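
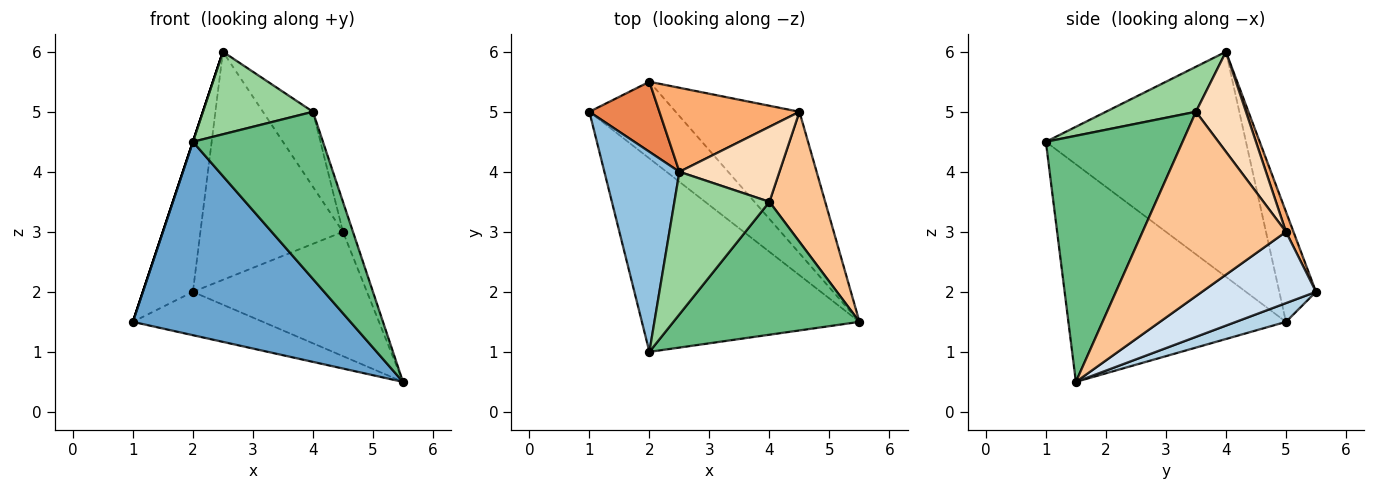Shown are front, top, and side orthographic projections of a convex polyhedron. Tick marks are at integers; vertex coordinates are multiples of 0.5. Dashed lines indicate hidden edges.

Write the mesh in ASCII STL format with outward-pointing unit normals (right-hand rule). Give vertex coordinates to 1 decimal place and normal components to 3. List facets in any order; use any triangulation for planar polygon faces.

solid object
 facet normal -0.577 -0.577 -0.577
  outer loop
   vertex 2.0 1.0 4.5
   vertex 1.0 5.0 1.5
   vertex 5.5 1.5 0.5
  endloop
 endfacet
 facet normal -0.949 0.000 0.316
  outer loop
   vertex 2.5 4.0 6.0
   vertex 1.0 5.0 1.5
   vertex 2.0 1.0 4.5
  endloop
 endfacet
 facet normal 0.186 0.483 -0.855
  outer loop
   vertex 2.0 5.5 2.0
   vertex 5.5 1.5 0.5
   vertex 1.0 5.0 1.5
  endloop
 endfacet
 facet normal 0.397 0.606 -0.689
  outer loop
   vertex 2.0 5.5 2.0
   vertex 4.5 5.0 3.0
   vertex 5.5 1.5 0.5
  endloop
 endfacet
 facet normal -0.553 0.755 0.352
  outer loop
   vertex 2.0 5.5 2.0
   vertex 1.0 5.0 1.5
   vertex 2.5 4.0 6.0
  endloop
 endfacet
 facet normal 0.049 0.937 0.345
  outer loop
   vertex 2.0 5.5 2.0
   vertex 2.5 4.0 6.0
   vertex 4.5 5.0 3.0
  endloop
 endfacet
 facet normal 0.955 0.067 0.289
  outer loop
   vertex 4.0 3.5 5.0
   vertex 5.5 1.5 0.5
   vertex 4.5 5.0 3.0
  endloop
 endfacet
 facet normal 0.577 0.577 0.577
  outer loop
   vertex 4.0 3.5 5.0
   vertex 4.5 5.0 3.0
   vertex 2.5 4.0 6.0
  endloop
 endfacet
 facet normal 0.635 -0.604 0.480
  outer loop
   vertex 4.0 3.5 5.0
   vertex 2.0 1.0 4.5
   vertex 5.5 1.5 0.5
  endloop
 endfacet
 facet normal 0.379 -0.464 0.801
  outer loop
   vertex 4.0 3.5 5.0
   vertex 2.5 4.0 6.0
   vertex 2.0 1.0 4.5
  endloop
 endfacet
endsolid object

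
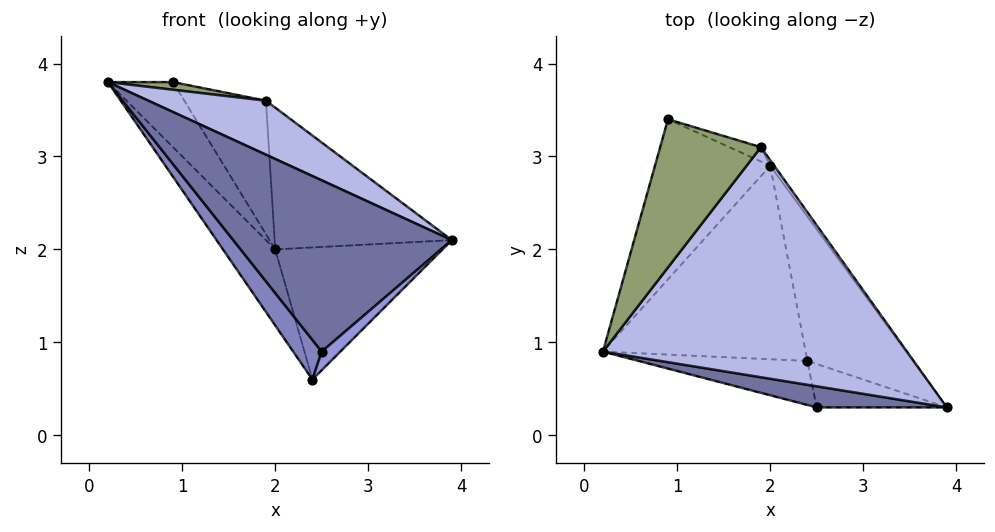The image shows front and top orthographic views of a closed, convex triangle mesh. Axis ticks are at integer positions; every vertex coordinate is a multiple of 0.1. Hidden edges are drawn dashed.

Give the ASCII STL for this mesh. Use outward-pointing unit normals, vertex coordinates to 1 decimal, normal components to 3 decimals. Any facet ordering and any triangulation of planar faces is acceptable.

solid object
 facet normal -0.104 -0.987 0.122
  outer loop
   vertex 2.5 0.3 0.9
   vertex 3.9 0.3 2.1
   vertex 0.2 0.9 3.8
  endloop
 endfacet
 facet normal -0.744 -0.447 -0.497
  outer loop
   vertex 2.5 0.3 0.9
   vertex 0.2 0.9 3.8
   vertex 2.4 0.8 0.6
  endloop
 endfacet
 facet normal 0.619 -0.309 -0.722
  outer loop
   vertex 2.5 0.3 0.9
   vertex 2.4 0.8 0.6
   vertex 3.9 0.3 2.1
  endloop
 endfacet
 facet normal 0.380 -0.211 0.901
  outer loop
   vertex 1.9 3.1 3.6
   vertex 0.2 0.9 3.8
   vertex 3.9 0.3 2.1
  endloop
 endfacet
 facet normal 0.181 -0.051 0.982
  outer loop
   vertex 1.9 3.1 3.6
   vertex 0.9 3.4 3.8
   vertex 0.2 0.9 3.8
  endloop
 endfacet
 facet normal -0.802 0.225 -0.553
  outer loop
   vertex 2.0 2.9 2.0
   vertex 0.2 0.9 3.8
   vertex 0.9 3.4 3.8
  endloop
 endfacet
 facet normal -0.801 0.219 -0.557
  outer loop
   vertex 2.0 2.9 2.0
   vertex 2.4 0.8 0.6
   vertex 0.2 0.9 3.8
  endloop
 endfacet
 facet normal 0.267 0.958 -0.103
  outer loop
   vertex 2.0 2.9 2.0
   vertex 0.9 3.4 3.8
   vertex 1.9 3.1 3.6
  endloop
 endfacet
 facet normal 0.694 0.486 -0.531
  outer loop
   vertex 2.0 2.9 2.0
   vertex 3.9 0.3 2.1
   vertex 2.4 0.8 0.6
  endloop
 endfacet
 facet normal 0.808 0.589 -0.023
  outer loop
   vertex 2.0 2.9 2.0
   vertex 1.9 3.1 3.6
   vertex 3.9 0.3 2.1
  endloop
 endfacet
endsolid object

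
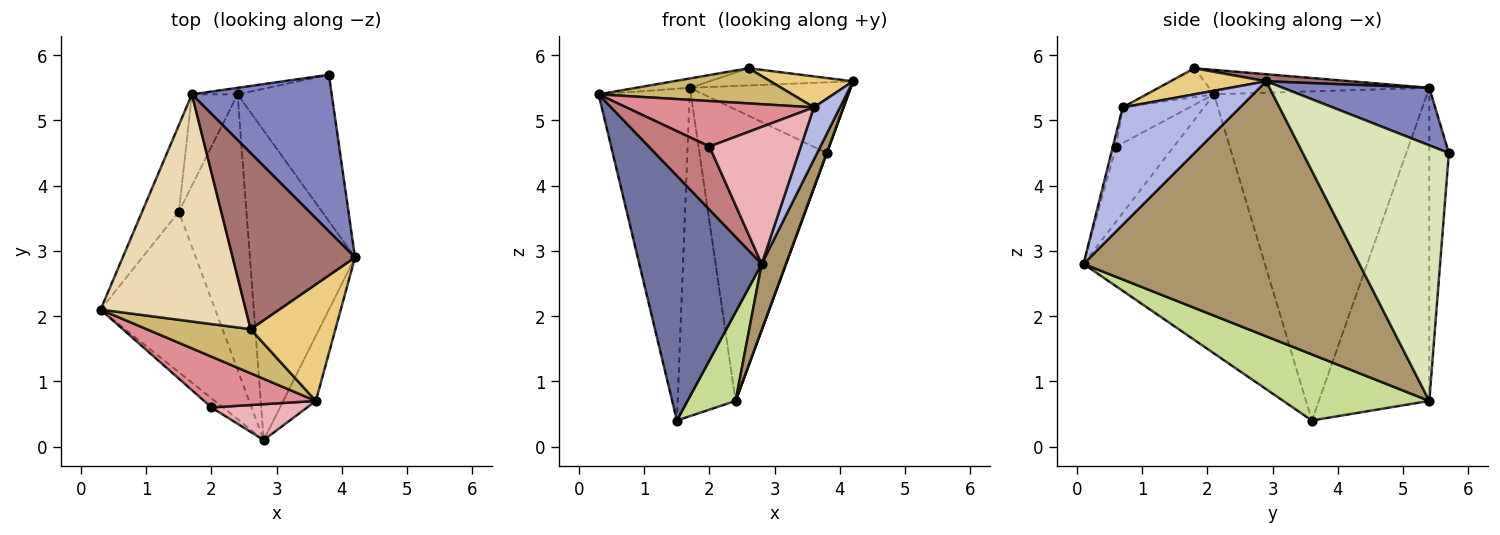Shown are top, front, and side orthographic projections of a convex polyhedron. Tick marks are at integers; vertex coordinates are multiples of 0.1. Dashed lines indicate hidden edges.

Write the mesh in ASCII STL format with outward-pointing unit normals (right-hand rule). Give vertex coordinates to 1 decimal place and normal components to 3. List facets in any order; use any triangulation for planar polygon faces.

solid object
 facet normal -0.778 -0.525 -0.344
  outer loop
   vertex 2.8 0.1 2.8
   vertex 0.3 2.1 5.4
   vertex 1.5 3.6 0.4
  endloop
 endfacet
 facet normal 0.351 0.385 0.853
  outer loop
   vertex 1.7 5.4 5.5
   vertex 4.2 2.9 5.6
   vertex 3.8 5.7 4.5
  endloop
 endfacet
 facet normal -0.915 0.391 -0.102
  outer loop
   vertex 1.7 5.4 5.5
   vertex 1.5 3.6 0.4
   vertex 0.3 2.1 5.4
  endloop
 endfacet
 facet normal 0.942 -0.209 -0.262
  outer loop
   vertex 3.6 0.7 5.2
   vertex 2.8 0.1 2.8
   vertex 4.2 2.9 5.6
  endloop
 endfacet
 facet normal -0.152 0.988 -0.022
  outer loop
   vertex 2.4 5.4 0.7
   vertex 1.7 5.4 5.5
   vertex 3.8 5.7 4.5
  endloop
 endfacet
 facet normal -0.878 0.461 -0.128
  outer loop
   vertex 2.4 5.4 0.7
   vertex 1.5 3.6 0.4
   vertex 1.7 5.4 5.5
  endloop
 endfacet
 facet normal 0.681 -0.225 -0.697
  outer loop
   vertex 2.4 5.4 0.7
   vertex 2.8 0.1 2.8
   vertex 1.5 3.6 0.4
  endloop
 endfacet
 facet normal 0.938 -0.002 -0.346
  outer loop
   vertex 2.4 5.4 0.7
   vertex 3.8 5.7 4.5
   vertex 4.2 2.9 5.6
  endloop
 endfacet
 facet normal 0.922 -0.081 -0.380
  outer loop
   vertex 2.4 5.4 0.7
   vertex 4.2 2.9 5.6
   vertex 2.8 0.1 2.8
  endloop
 endfacet
 facet normal -0.212 -0.610 0.764
  outer loop
   vertex 2.6 1.8 5.8
   vertex 0.3 2.1 5.4
   vertex 3.6 0.7 5.2
  endloop
 endfacet
 facet normal 0.285 -0.246 0.926
  outer loop
   vertex 2.6 1.8 5.8
   vertex 3.6 0.7 5.2
   vertex 4.2 2.9 5.6
  endloop
 endfacet
 facet normal -0.166 0.041 0.985
  outer loop
   vertex 2.6 1.8 5.8
   vertex 1.7 5.4 5.5
   vertex 0.3 2.1 5.4
  endloop
 endfacet
 facet normal 0.057 0.097 0.994
  outer loop
   vertex 2.6 1.8 5.8
   vertex 4.2 2.9 5.6
   vertex 1.7 5.4 5.5
  endloop
 endfacet
 facet normal -0.685 -0.721 -0.104
  outer loop
   vertex 2.0 0.6 4.6
   vertex 0.3 2.1 5.4
   vertex 2.8 0.1 2.8
  endloop
 endfacet
 facet normal -0.231 -0.649 0.725
  outer loop
   vertex 2.0 0.6 4.6
   vertex 3.6 0.7 5.2
   vertex 0.3 2.1 5.4
  endloop
 endfacet
 facet normal -0.035 -0.967 0.253
  outer loop
   vertex 2.0 0.6 4.6
   vertex 2.8 0.1 2.8
   vertex 3.6 0.7 5.2
  endloop
 endfacet
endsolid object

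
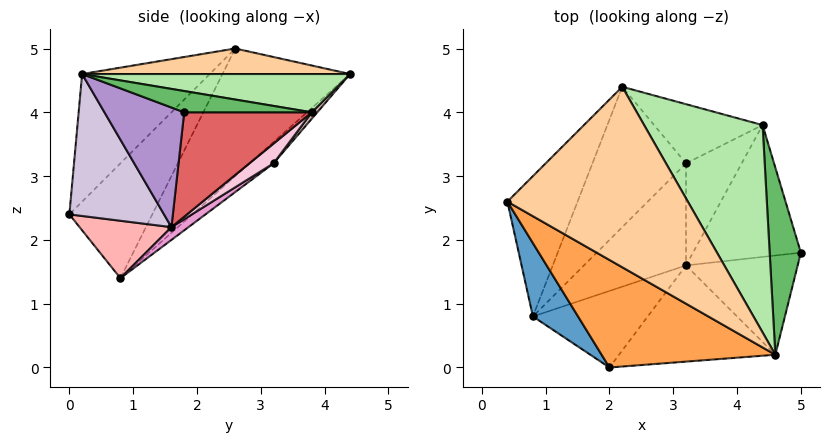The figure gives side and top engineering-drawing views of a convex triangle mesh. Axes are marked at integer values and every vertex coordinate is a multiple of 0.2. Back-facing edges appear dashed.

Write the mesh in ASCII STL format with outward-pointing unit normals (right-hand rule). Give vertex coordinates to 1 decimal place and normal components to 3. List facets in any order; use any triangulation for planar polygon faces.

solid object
 facet normal -0.679 -0.684 0.267
  outer loop
   vertex 0.8 0.8 1.4
   vertex 2.0 0.0 2.4
   vertex 0.4 2.6 5.0
  endloop
 endfacet
 facet normal -0.695 0.610 -0.382
  outer loop
   vertex 0.8 0.8 1.4
   vertex 0.4 2.6 5.0
   vertex 2.2 4.4 4.6
  endloop
 endfacet
 facet normal -0.385 -0.760 0.524
  outer loop
   vertex 4.6 0.2 4.6
   vertex 0.4 2.6 5.0
   vertex 2.0 0.0 2.4
  endloop
 endfacet
 facet normal 0.140 0.080 0.987
  outer loop
   vertex 4.6 0.2 4.6
   vertex 2.2 4.4 4.6
   vertex 0.4 2.6 5.0
  endloop
 endfacet
 facet normal 0.555 0.167 0.815
  outer loop
   vertex 4.4 3.8 4.0
   vertex 4.6 0.2 4.6
   vertex 5.0 1.8 4.0
  endloop
 endfacet
 facet normal 0.303 0.173 0.937
  outer loop
   vertex 4.4 3.8 4.0
   vertex 2.2 4.4 4.6
   vertex 4.6 0.2 4.6
  endloop
 endfacet
 facet normal 0.681 0.204 -0.703
  outer loop
   vertex 3.2 1.6 2.2
   vertex 4.4 3.8 4.0
   vertex 5.0 1.8 4.0
  endloop
 endfacet
 facet normal 0.408 -0.408 -0.816
  outer loop
   vertex 3.2 1.6 2.2
   vertex 2.0 0.0 2.4
   vertex 0.8 0.8 1.4
  endloop
 endfacet
 facet normal 0.669 -0.402 -0.625
  outer loop
   vertex 3.2 1.6 2.2
   vertex 5.0 1.8 4.0
   vertex 4.6 0.2 4.6
  endloop
 endfacet
 facet normal 0.577 -0.512 -0.636
  outer loop
   vertex 3.2 1.6 2.2
   vertex 4.6 0.2 4.6
   vertex 2.0 0.0 2.4
  endloop
 endfacet
 facet normal -0.160 0.690 -0.706
  outer loop
   vertex 3.2 3.2 3.2
   vertex 0.8 0.8 1.4
   vertex 2.2 4.4 4.6
  endloop
 endfacet
 facet normal 0.037 0.772 -0.635
  outer loop
   vertex 3.2 3.2 3.2
   vertex 2.2 4.4 4.6
   vertex 4.4 3.8 4.0
  endloop
 endfacet
 facet normal 0.105 0.527 -0.843
  outer loop
   vertex 3.2 3.2 3.2
   vertex 3.2 1.6 2.2
   vertex 0.8 0.8 1.4
  endloop
 endfacet
 facet normal 0.288 0.508 -0.812
  outer loop
   vertex 3.2 3.2 3.2
   vertex 4.4 3.8 4.0
   vertex 3.2 1.6 2.2
  endloop
 endfacet
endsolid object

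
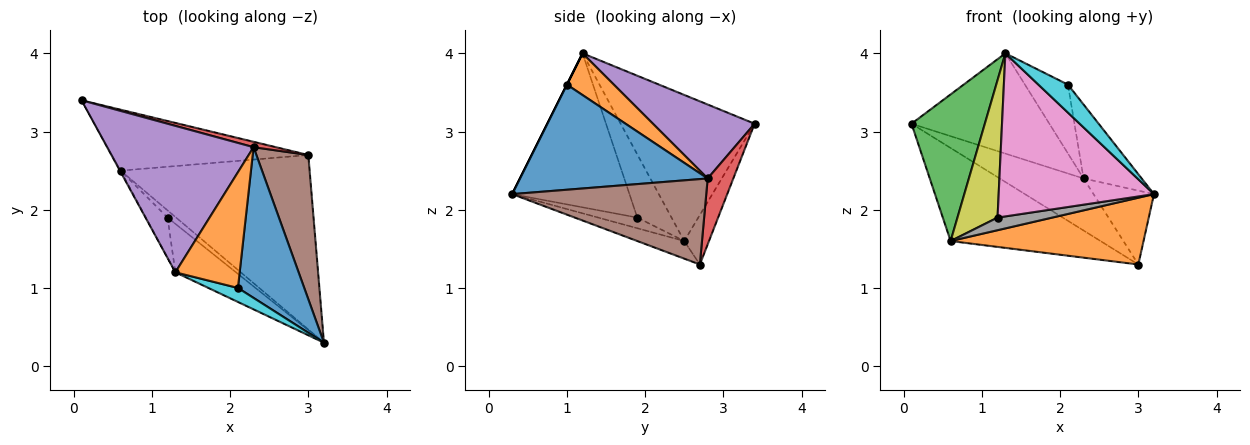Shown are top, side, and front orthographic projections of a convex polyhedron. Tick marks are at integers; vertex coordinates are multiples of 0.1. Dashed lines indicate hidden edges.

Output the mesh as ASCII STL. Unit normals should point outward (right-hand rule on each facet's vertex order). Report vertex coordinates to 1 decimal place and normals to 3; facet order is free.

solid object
 facet normal -0.137 0.829 -0.543
  outer loop
   vertex 0.6 2.5 1.6
   vertex 0.1 3.4 3.1
   vertex 3.0 2.7 1.3
  endloop
 endfacet
 facet normal -0.087 -0.356 -0.930
  outer loop
   vertex 0.6 2.5 1.6
   vertex 3.0 2.7 1.3
   vertex 3.2 0.3 2.2
  endloop
 endfacet
 facet normal -0.877 -0.480 -0.004
  outer loop
   vertex 0.6 2.5 1.6
   vertex 1.3 1.2 4.0
   vertex 0.1 3.4 3.1
  endloop
 endfacet
 facet normal 0.291 0.952 0.099
  outer loop
   vertex 2.3 2.8 2.4
   vertex 3.0 2.7 1.3
   vertex 0.1 3.4 3.1
  endloop
 endfacet
 facet normal 0.385 0.521 0.762
  outer loop
   vertex 2.3 2.8 2.4
   vertex 0.1 3.4 3.1
   vertex 1.3 1.2 4.0
  endloop
 endfacet
 facet normal 0.826 0.257 0.502
  outer loop
   vertex 2.3 2.8 2.4
   vertex 3.2 0.3 2.2
   vertex 3.0 2.7 1.3
  endloop
 endfacet
 facet normal -0.586 -0.776 -0.231
  outer loop
   vertex 1.2 1.9 1.9
   vertex 3.2 0.3 2.2
   vertex 1.3 1.2 4.0
  endloop
 endfacet
 facet normal -0.527 -0.738 -0.422
  outer loop
   vertex 1.2 1.9 1.9
   vertex 0.6 2.5 1.6
   vertex 3.2 0.3 2.2
  endloop
 endfacet
 facet normal -0.634 -0.742 -0.217
  outer loop
   vertex 1.2 1.9 1.9
   vertex 1.3 1.2 4.0
   vertex 0.6 2.5 1.6
  endloop
 endfacet
 facet normal 0.000 -0.894 0.447
  outer loop
   vertex 2.1 1.0 3.6
   vertex 1.3 1.2 4.0
   vertex 3.2 0.3 2.2
  endloop
 endfacet
 facet normal 0.818 0.253 0.516
  outer loop
   vertex 2.1 1.0 3.6
   vertex 3.2 0.3 2.2
   vertex 2.3 2.8 2.4
  endloop
 endfacet
 facet normal 0.487 0.446 0.751
  outer loop
   vertex 2.1 1.0 3.6
   vertex 2.3 2.8 2.4
   vertex 1.3 1.2 4.0
  endloop
 endfacet
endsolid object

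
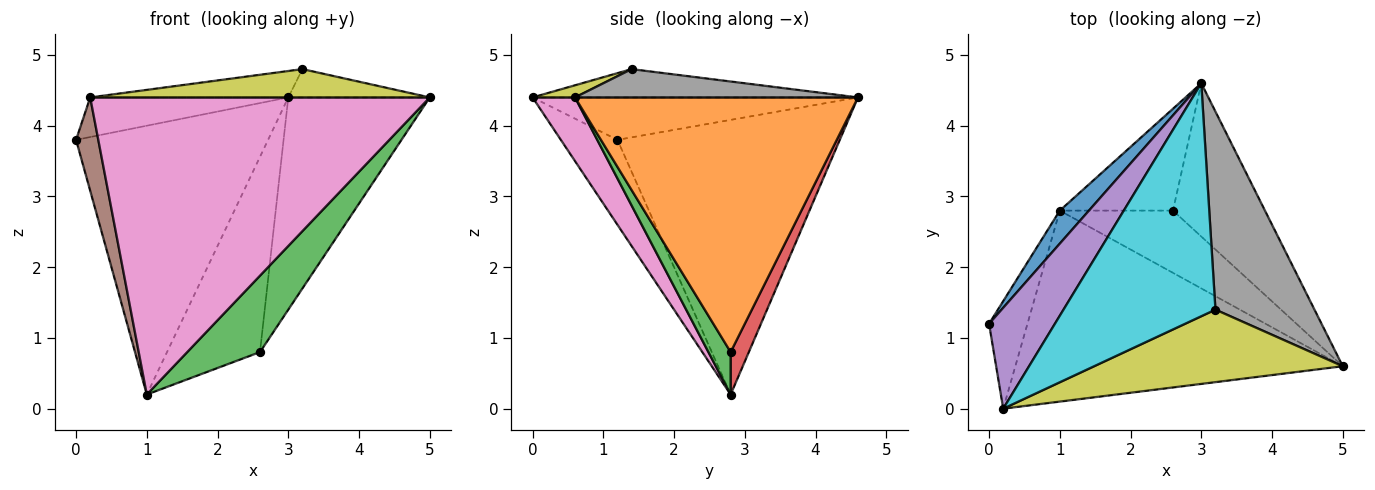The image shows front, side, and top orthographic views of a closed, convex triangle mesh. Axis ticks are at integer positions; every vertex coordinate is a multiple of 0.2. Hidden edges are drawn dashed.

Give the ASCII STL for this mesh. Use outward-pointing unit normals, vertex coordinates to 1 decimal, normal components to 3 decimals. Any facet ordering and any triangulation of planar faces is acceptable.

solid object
 facet normal -0.754 0.652 0.080
  outer loop
   vertex 1.0 2.8 0.2
   vertex 0.0 1.2 3.8
   vertex 3.0 4.6 4.4
  endloop
 endfacet
 facet normal 0.851 0.426 -0.307
  outer loop
   vertex 2.6 2.8 0.8
   vertex 3.0 4.6 4.4
   vertex 5.0 0.6 4.4
  endloop
 endfacet
 facet normal 0.230 -0.754 -0.615
  outer loop
   vertex 2.6 2.8 0.8
   vertex 5.0 0.6 4.4
   vertex 1.0 2.8 0.2
  endloop
 endfacet
 facet normal 0.171 0.874 -0.456
  outer loop
   vertex 2.6 2.8 0.8
   vertex 1.0 2.8 0.2
   vertex 3.0 4.6 4.4
  endloop
 endfacet
 facet normal -0.515 0.313 0.798
  outer loop
   vertex 0.2 0.0 4.4
   vertex 3.0 4.6 4.4
   vertex 0.0 1.2 3.8
  endloop
 endfacet
 facet normal -0.858 -0.337 -0.388
  outer loop
   vertex 0.2 0.0 4.4
   vertex 0.0 1.2 3.8
   vertex 1.0 2.8 0.2
  endloop
 endfacet
 facet normal 0.105 -0.837 -0.538
  outer loop
   vertex 0.2 0.0 4.4
   vertex 1.0 2.8 0.2
   vertex 5.0 0.6 4.4
  endloop
 endfacet
 facet normal 0.272 0.136 0.953
  outer loop
   vertex 3.2 1.4 4.8
   vertex 5.0 0.6 4.4
   vertex 3.0 4.6 4.4
  endloop
 endfacet
 facet normal 0.045 -0.363 0.931
  outer loop
   vertex 3.2 1.4 4.8
   vertex 0.2 0.0 4.4
   vertex 5.0 0.6 4.4
  endloop
 endfacet
 facet normal -0.182 0.111 0.977
  outer loop
   vertex 3.2 1.4 4.8
   vertex 3.0 4.6 4.4
   vertex 0.2 0.0 4.4
  endloop
 endfacet
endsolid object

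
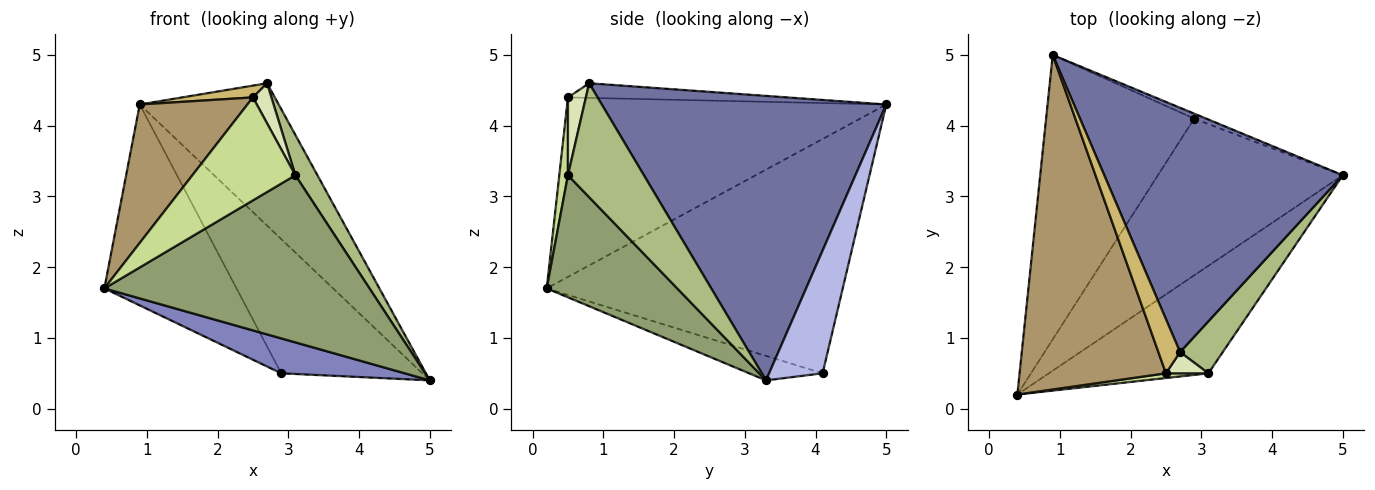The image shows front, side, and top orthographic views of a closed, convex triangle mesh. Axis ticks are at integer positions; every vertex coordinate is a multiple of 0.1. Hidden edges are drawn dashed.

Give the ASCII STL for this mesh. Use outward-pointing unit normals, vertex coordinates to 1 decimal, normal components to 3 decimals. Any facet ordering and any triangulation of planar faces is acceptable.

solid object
 facet normal 0.718 0.351 0.602
  outer loop
   vertex 2.7 0.8 4.6
   vertex 5.0 3.3 0.4
   vertex 0.9 5.0 4.3
  endloop
 endfacet
 facet normal -0.128 -0.216 -0.968
  outer loop
   vertex 2.9 4.1 0.5
   vertex 5.0 3.3 0.4
   vertex 0.4 0.2 1.7
  endloop
 endfacet
 facet normal -0.791 0.353 -0.500
  outer loop
   vertex 2.9 4.1 0.5
   vertex 0.4 0.2 1.7
   vertex 0.9 5.0 4.3
  endloop
 endfacet
 facet normal 0.354 0.934 -0.035
  outer loop
   vertex 2.9 4.1 0.5
   vertex 0.9 5.0 4.3
   vertex 5.0 3.3 0.4
  endloop
 endfacet
 facet normal 0.382 -0.777 -0.500
  outer loop
   vertex 3.1 0.5 3.3
   vertex 0.4 0.2 1.7
   vertex 5.0 3.3 0.4
  endloop
 endfacet
 facet normal 0.904 -0.262 0.339
  outer loop
   vertex 3.1 0.5 3.3
   vertex 5.0 3.3 0.4
   vertex 2.7 0.8 4.6
  endloop
 endfacet
 facet normal 0.084 -0.995 0.046
  outer loop
   vertex 2.5 0.5 4.4
   vertex 0.4 0.2 1.7
   vertex 3.1 0.5 3.3
  endloop
 endfacet
 facet normal 0.651 -0.671 0.355
  outer loop
   vertex 2.5 0.5 4.4
   vertex 3.1 0.5 3.3
   vertex 2.7 0.8 4.6
  endloop
 endfacet
 facet normal -0.750 -0.253 0.611
  outer loop
   vertex 2.5 0.5 4.4
   vertex 0.9 5.0 4.3
   vertex 0.4 0.2 1.7
  endloop
 endfacet
 facet normal -0.550 -0.177 0.816
  outer loop
   vertex 2.5 0.5 4.4
   vertex 2.7 0.8 4.6
   vertex 0.9 5.0 4.3
  endloop
 endfacet
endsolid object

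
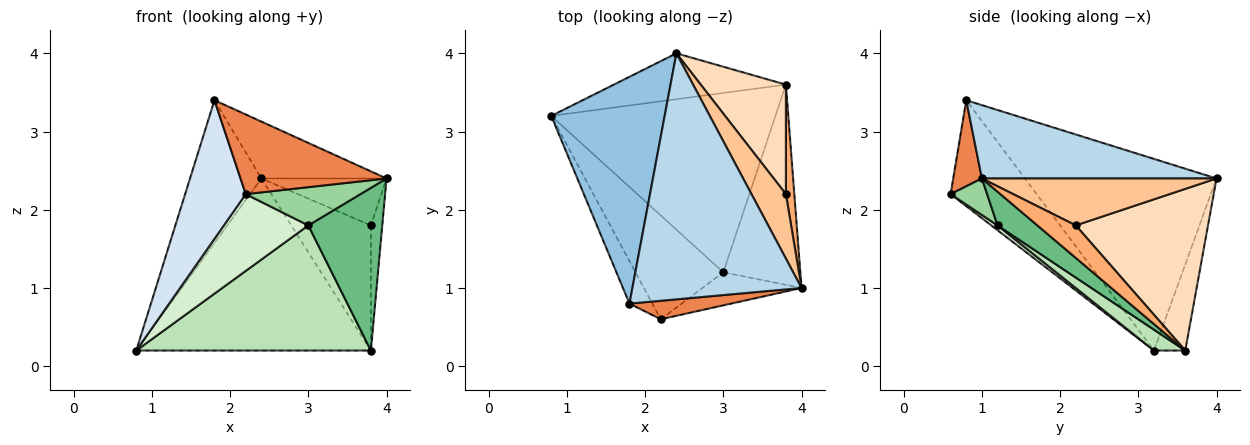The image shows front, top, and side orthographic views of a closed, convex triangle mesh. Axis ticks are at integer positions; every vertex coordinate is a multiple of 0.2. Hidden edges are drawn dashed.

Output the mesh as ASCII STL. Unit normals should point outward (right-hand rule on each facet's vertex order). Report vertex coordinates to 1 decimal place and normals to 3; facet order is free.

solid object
 facet normal -0.128 0.958 -0.256
  outer loop
   vertex 2.4 4.0 2.4
   vertex 3.8 3.6 0.2
   vertex 0.8 3.2 0.2
  endloop
 endfacet
 facet normal -0.820 0.305 0.485
  outer loop
   vertex 1.8 0.8 3.4
   vertex 2.4 4.0 2.4
   vertex 0.8 3.2 0.2
  endloop
 endfacet
 facet normal 0.389 0.208 0.898
  outer loop
   vertex 1.8 0.8 3.4
   vertex 4.0 1.0 2.4
   vertex 2.4 4.0 2.4
  endloop
 endfacet
 facet normal -0.805 -0.567 -0.174
  outer loop
   vertex 2.2 0.6 2.2
   vertex 1.8 0.8 3.4
   vertex 0.8 3.2 0.2
  endloop
 endfacet
 facet normal 0.188 -0.957 0.222
  outer loop
   vertex 2.2 0.6 2.2
   vertex 4.0 1.0 2.4
   vertex 1.8 0.8 3.4
  endloop
 endfacet
 facet normal 0.930 0.276 0.241
  outer loop
   vertex 3.8 2.2 1.8
   vertex 4.0 1.0 2.4
   vertex 3.8 3.6 0.2
  endloop
 endfacet
 facet normal 0.741 0.395 0.543
  outer loop
   vertex 3.8 2.2 1.8
   vertex 2.4 4.0 2.4
   vertex 4.0 1.0 2.4
  endloop
 endfacet
 facet normal 0.781 0.470 0.411
  outer loop
   vertex 3.8 2.2 1.8
   vertex 3.8 3.6 0.2
   vertex 2.4 4.0 2.4
  endloop
 endfacet
 facet normal 0.322 -0.597 -0.735
  outer loop
   vertex 3.0 1.2 1.8
   vertex 3.8 3.6 0.2
   vertex 4.0 1.0 2.4
  endloop
 endfacet
 facet normal 0.234 -0.736 -0.635
  outer loop
   vertex 3.0 1.2 1.8
   vertex 4.0 1.0 2.4
   vertex 2.2 0.6 2.2
  endloop
 endfacet
 facet normal 0.076 -0.571 -0.818
  outer loop
   vertex 3.0 1.2 1.8
   vertex 0.8 3.2 0.2
   vertex 3.8 3.6 0.2
  endloop
 endfacet
 facet normal 0.044 -0.594 -0.803
  outer loop
   vertex 3.0 1.2 1.8
   vertex 2.2 0.6 2.2
   vertex 0.8 3.2 0.2
  endloop
 endfacet
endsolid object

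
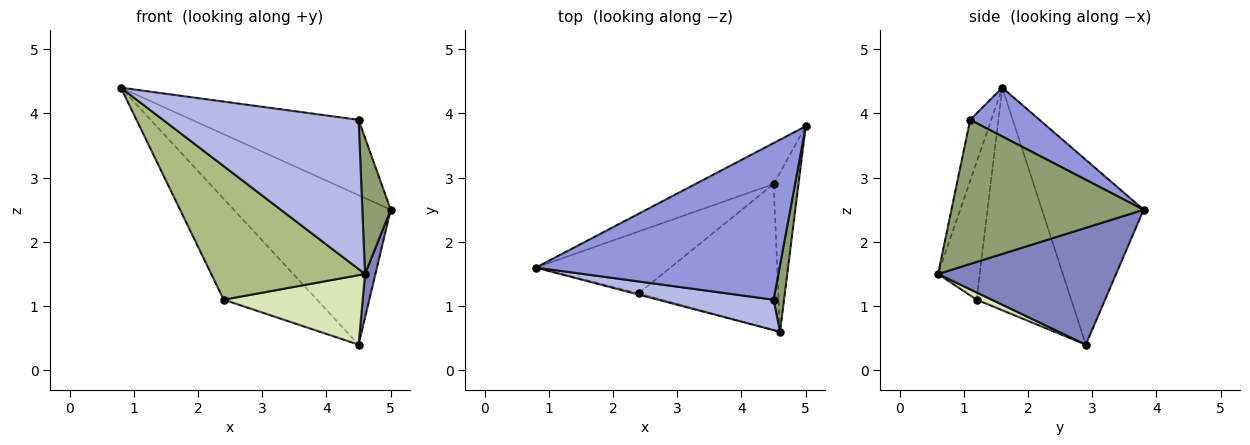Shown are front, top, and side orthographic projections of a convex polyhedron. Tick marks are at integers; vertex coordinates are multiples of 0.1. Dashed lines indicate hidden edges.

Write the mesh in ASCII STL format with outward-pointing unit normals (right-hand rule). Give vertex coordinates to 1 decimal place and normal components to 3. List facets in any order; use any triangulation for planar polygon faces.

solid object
 facet normal -0.530 0.818 -0.224
  outer loop
   vertex 4.5 2.9 0.4
   vertex 0.8 1.6 4.4
   vertex 5.0 3.8 2.5
  endloop
 endfacet
 facet normal 0.976 -0.057 -0.208
  outer loop
   vertex 4.5 2.9 0.4
   vertex 5.0 3.8 2.5
   vertex 4.6 0.6 1.5
  endloop
 endfacet
 facet normal 0.178 0.427 0.887
  outer loop
   vertex 4.5 1.1 3.9
   vertex 5.0 3.8 2.5
   vertex 0.8 1.6 4.4
  endloop
 endfacet
 facet normal -0.105 -0.974 0.199
  outer loop
   vertex 4.5 1.1 3.9
   vertex 0.8 1.6 4.4
   vertex 4.6 0.6 1.5
  endloop
 endfacet
 facet normal 0.987 -0.146 0.071
  outer loop
   vertex 4.5 1.1 3.9
   vertex 4.6 0.6 1.5
   vertex 5.0 3.8 2.5
  endloop
 endfacet
 facet normal -0.261 -0.965 -0.010
  outer loop
   vertex 2.4 1.2 1.1
   vertex 4.6 0.6 1.5
   vertex 0.8 1.6 4.4
  endloop
 endfacet
 facet normal -0.654 0.645 -0.395
  outer loop
   vertex 2.4 1.2 1.1
   vertex 0.8 1.6 4.4
   vertex 4.5 2.9 0.4
  endloop
 endfacet
 facet normal 0.047 -0.429 -0.902
  outer loop
   vertex 2.4 1.2 1.1
   vertex 4.5 2.9 0.4
   vertex 4.6 0.6 1.5
  endloop
 endfacet
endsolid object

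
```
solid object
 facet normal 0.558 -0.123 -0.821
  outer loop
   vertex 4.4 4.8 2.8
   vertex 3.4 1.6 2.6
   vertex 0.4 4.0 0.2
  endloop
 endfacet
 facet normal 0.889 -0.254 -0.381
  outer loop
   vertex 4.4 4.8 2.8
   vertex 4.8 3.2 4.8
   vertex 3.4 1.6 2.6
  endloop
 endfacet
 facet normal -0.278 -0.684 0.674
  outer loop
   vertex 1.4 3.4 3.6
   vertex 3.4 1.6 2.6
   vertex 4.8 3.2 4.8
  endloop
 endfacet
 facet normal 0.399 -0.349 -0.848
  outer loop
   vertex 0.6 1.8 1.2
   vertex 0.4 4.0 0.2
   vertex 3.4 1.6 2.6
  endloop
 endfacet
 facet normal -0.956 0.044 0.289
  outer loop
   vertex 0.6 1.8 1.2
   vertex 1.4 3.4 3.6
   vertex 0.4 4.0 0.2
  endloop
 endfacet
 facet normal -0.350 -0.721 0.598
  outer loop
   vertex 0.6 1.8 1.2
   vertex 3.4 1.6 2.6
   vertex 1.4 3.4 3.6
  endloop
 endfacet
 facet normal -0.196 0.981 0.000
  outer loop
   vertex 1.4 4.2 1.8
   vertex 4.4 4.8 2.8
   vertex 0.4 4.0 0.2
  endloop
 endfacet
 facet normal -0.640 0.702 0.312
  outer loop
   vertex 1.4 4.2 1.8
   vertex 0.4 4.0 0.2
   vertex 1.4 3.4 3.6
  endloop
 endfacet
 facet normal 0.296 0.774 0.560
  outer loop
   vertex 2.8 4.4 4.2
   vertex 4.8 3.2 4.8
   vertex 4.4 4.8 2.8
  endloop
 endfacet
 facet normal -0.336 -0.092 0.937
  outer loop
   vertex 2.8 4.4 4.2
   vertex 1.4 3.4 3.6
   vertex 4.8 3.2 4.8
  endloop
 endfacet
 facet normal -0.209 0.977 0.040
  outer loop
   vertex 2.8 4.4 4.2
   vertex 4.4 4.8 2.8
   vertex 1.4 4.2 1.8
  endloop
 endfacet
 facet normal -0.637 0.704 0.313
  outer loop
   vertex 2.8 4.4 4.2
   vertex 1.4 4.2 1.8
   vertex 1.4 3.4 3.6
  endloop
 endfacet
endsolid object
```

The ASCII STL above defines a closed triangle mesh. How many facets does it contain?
12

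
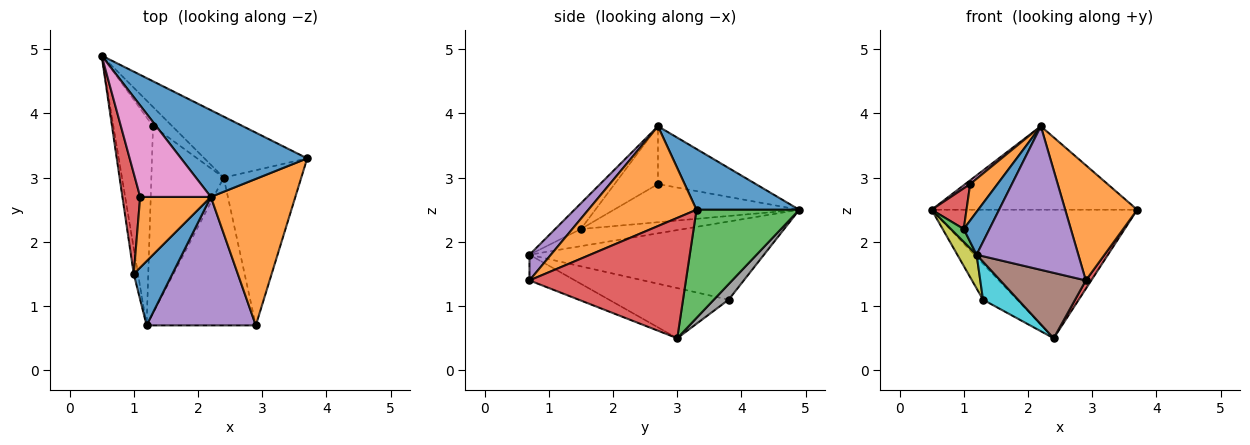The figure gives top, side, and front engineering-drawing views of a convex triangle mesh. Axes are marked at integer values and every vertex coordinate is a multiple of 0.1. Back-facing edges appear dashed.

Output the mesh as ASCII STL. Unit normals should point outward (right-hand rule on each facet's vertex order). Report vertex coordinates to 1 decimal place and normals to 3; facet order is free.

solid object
 facet normal 0.328 0.655 0.681
  outer loop
   vertex 2.2 2.7 3.8
   vertex 3.7 3.3 2.5
   vertex 0.5 4.9 2.5
  endloop
 endfacet
 facet normal 0.680 -0.453 0.576
  outer loop
   vertex 2.2 2.7 3.8
   vertex 2.9 0.7 1.4
   vertex 3.7 3.3 2.5
  endloop
 endfacet
 facet normal 0.412 0.823 -0.391
  outer loop
   vertex 2.4 3.0 0.5
   vertex 0.5 4.9 2.5
   vertex 3.7 3.3 2.5
  endloop
 endfacet
 facet normal 0.840 -0.029 -0.542
  outer loop
   vertex 2.4 3.0 0.5
   vertex 3.7 3.3 2.5
   vertex 2.9 0.7 1.4
  endloop
 endfacet
 facet normal 0.155 -0.736 0.659
  outer loop
   vertex 1.2 0.7 1.8
   vertex 2.9 0.7 1.4
   vertex 2.2 2.7 3.8
  endloop
 endfacet
 facet normal -0.210 -0.396 -0.894
  outer loop
   vertex 1.2 0.7 1.8
   vertex 2.4 3.0 0.5
   vertex 2.9 0.7 1.4
  endloop
 endfacet
 facet normal -0.633 -0.032 0.774
  outer loop
   vertex 1.1 2.7 2.9
   vertex 2.2 2.7 3.8
   vertex 0.5 4.9 2.5
  endloop
 endfacet
 facet normal 0.357 0.823 -0.442
  outer loop
   vertex 1.3 3.8 1.1
   vertex 0.5 4.9 2.5
   vertex 2.4 3.0 0.5
  endloop
 endfacet
 facet normal -0.890 -0.073 -0.451
  outer loop
   vertex 1.3 3.8 1.1
   vertex 1.2 0.7 1.8
   vertex 0.5 4.9 2.5
  endloop
 endfacet
 facet normal -0.562 -0.165 -0.811
  outer loop
   vertex 1.3 3.8 1.1
   vertex 2.4 3.0 0.5
   vertex 1.2 0.7 1.8
  endloop
 endfacet
 facet normal -0.485 -0.485 0.728
  outer loop
   vertex 1.0 1.5 2.2
   vertex 1.2 0.7 1.8
   vertex 2.2 2.7 3.8
  endloop
 endfacet
 facet normal -0.588 -0.370 0.719
  outer loop
   vertex 1.0 1.5 2.2
   vertex 2.2 2.7 3.8
   vertex 1.1 2.7 2.9
  endloop
 endfacet
 facet normal -0.963 -0.120 -0.241
  outer loop
   vertex 1.0 1.5 2.2
   vertex 0.5 4.9 2.5
   vertex 1.2 0.7 1.8
  endloop
 endfacet
 facet normal -0.894 -0.168 0.416
  outer loop
   vertex 1.0 1.5 2.2
   vertex 1.1 2.7 2.9
   vertex 0.5 4.9 2.5
  endloop
 endfacet
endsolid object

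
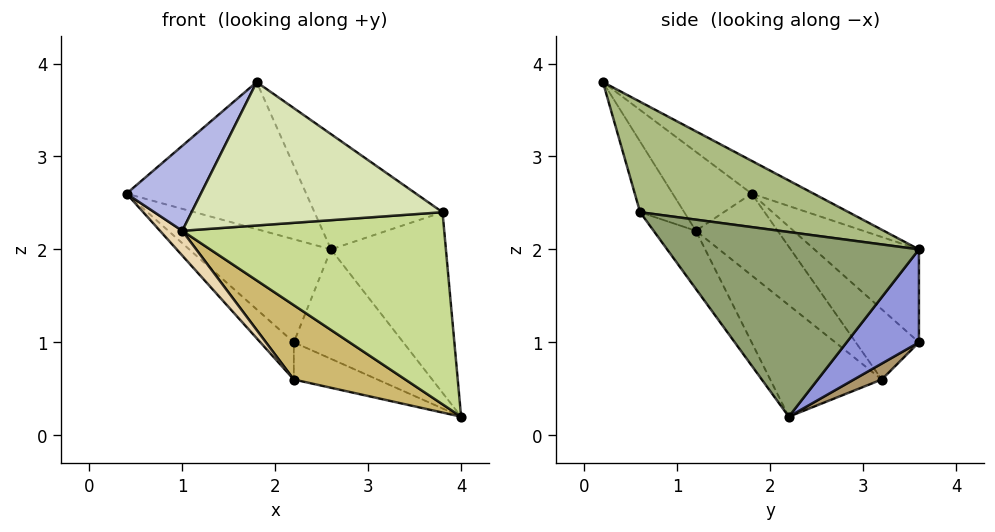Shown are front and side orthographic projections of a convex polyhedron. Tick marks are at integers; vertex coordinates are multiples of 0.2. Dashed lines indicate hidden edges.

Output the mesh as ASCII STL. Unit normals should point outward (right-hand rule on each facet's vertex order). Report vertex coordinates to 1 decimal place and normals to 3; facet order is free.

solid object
 facet normal -0.170 0.492 0.854
  outer loop
   vertex 2.6 3.6 2.0
   vertex 0.4 1.8 2.6
   vertex 1.8 0.2 3.8
  endloop
 endfacet
 facet normal -0.578 0.783 0.231
  outer loop
   vertex 2.6 3.6 2.0
   vertex 2.2 3.6 1.0
   vertex 0.4 1.8 2.6
  endloop
 endfacet
 facet normal 0.538 0.815 -0.215
  outer loop
   vertex 2.6 3.6 2.0
   vertex 4.0 2.2 0.2
   vertex 2.2 3.6 1.0
  endloop
 endfacet
 facet normal -0.727 -0.684 -0.064
  outer loop
   vertex 1.0 1.2 2.2
   vertex 1.8 0.2 3.8
   vertex 0.4 1.8 2.6
  endloop
 endfacet
 facet normal 0.849 0.388 0.359
  outer loop
   vertex 3.8 0.6 2.4
   vertex 4.0 2.2 0.2
   vertex 2.6 3.6 2.0
  endloop
 endfacet
 facet normal 0.503 0.309 0.807
  outer loop
   vertex 3.8 0.6 2.4
   vertex 2.6 3.6 2.0
   vertex 1.8 0.2 3.8
  endloop
 endfacet
 facet normal -0.128 -0.796 -0.591
  outer loop
   vertex 3.8 0.6 2.4
   vertex 1.0 1.2 2.2
   vertex 4.0 2.2 0.2
  endloop
 endfacet
 facet normal -0.153 -0.871 -0.468
  outer loop
   vertex 3.8 0.6 2.4
   vertex 1.8 0.2 3.8
   vertex 1.0 1.2 2.2
  endloop
 endfacet
 facet normal 0.229 0.688 -0.688
  outer loop
   vertex 2.2 3.2 0.6
   vertex 2.2 3.6 1.0
   vertex 4.0 2.2 0.2
  endloop
 endfacet
 facet normal -0.408 -0.408 -0.816
  outer loop
   vertex 2.2 3.2 0.6
   vertex 4.0 2.2 0.2
   vertex 1.0 1.2 2.2
  endloop
 endfacet
 facet normal -0.800 0.424 -0.424
  outer loop
   vertex 2.2 3.2 0.6
   vertex 0.4 1.8 2.6
   vertex 2.2 3.6 1.0
  endloop
 endfacet
 facet normal -0.665 -0.181 -0.725
  outer loop
   vertex 2.2 3.2 0.6
   vertex 1.0 1.2 2.2
   vertex 0.4 1.8 2.6
  endloop
 endfacet
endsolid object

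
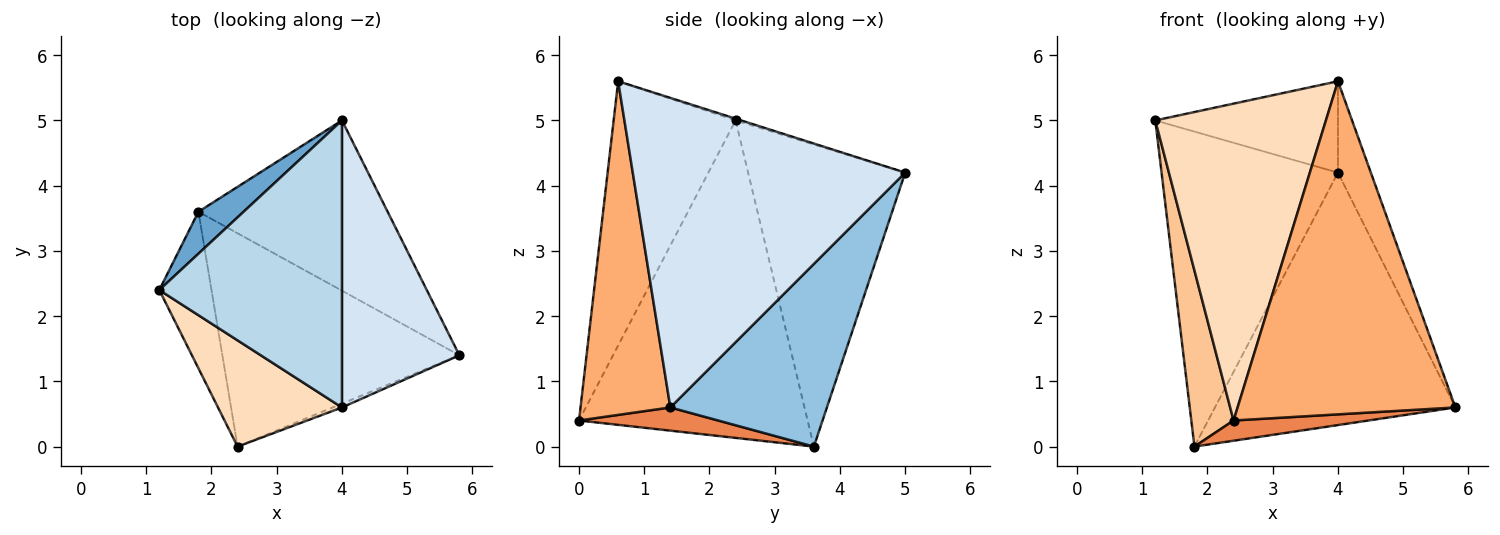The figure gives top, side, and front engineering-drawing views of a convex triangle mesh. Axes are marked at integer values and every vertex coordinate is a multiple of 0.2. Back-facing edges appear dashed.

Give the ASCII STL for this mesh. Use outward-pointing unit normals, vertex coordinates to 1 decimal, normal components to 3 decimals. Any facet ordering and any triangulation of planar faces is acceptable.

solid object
 facet normal -0.662 0.743 0.099
  outer loop
   vertex 1.8 3.6 0.0
   vertex 1.2 2.4 5.0
   vertex 4.0 5.0 4.2
  endloop
 endfacet
 facet normal 0.475 0.730 -0.492
  outer loop
   vertex 1.8 3.6 0.0
   vertex 4.0 5.0 4.2
   vertex 5.8 1.4 0.6
  endloop
 endfacet
 facet normal -0.009 0.303 0.953
  outer loop
   vertex 4.0 0.6 5.6
   vertex 4.0 5.0 4.2
   vertex 1.2 2.4 5.0
  endloop
 endfacet
 facet normal 0.929 0.112 0.352
  outer loop
   vertex 4.0 0.6 5.6
   vertex 5.8 1.4 0.6
   vertex 4.0 5.0 4.2
  endloop
 endfacet
 facet normal 0.097 -0.094 -0.991
  outer loop
   vertex 2.4 0.0 0.4
   vertex 1.8 3.6 0.0
   vertex 5.8 1.4 0.6
  endloop
 endfacet
 facet normal 0.381 -0.924 -0.011
  outer loop
   vertex 2.4 0.0 0.4
   vertex 5.8 1.4 0.6
   vertex 4.0 0.6 5.6
  endloop
 endfacet
 facet normal -0.971 -0.180 -0.160
  outer loop
   vertex 2.4 0.0 0.4
   vertex 1.2 2.4 5.0
   vertex 1.8 3.6 0.0
  endloop
 endfacet
 facet normal -0.561 -0.785 0.263
  outer loop
   vertex 2.4 0.0 0.4
   vertex 4.0 0.6 5.6
   vertex 1.2 2.4 5.0
  endloop
 endfacet
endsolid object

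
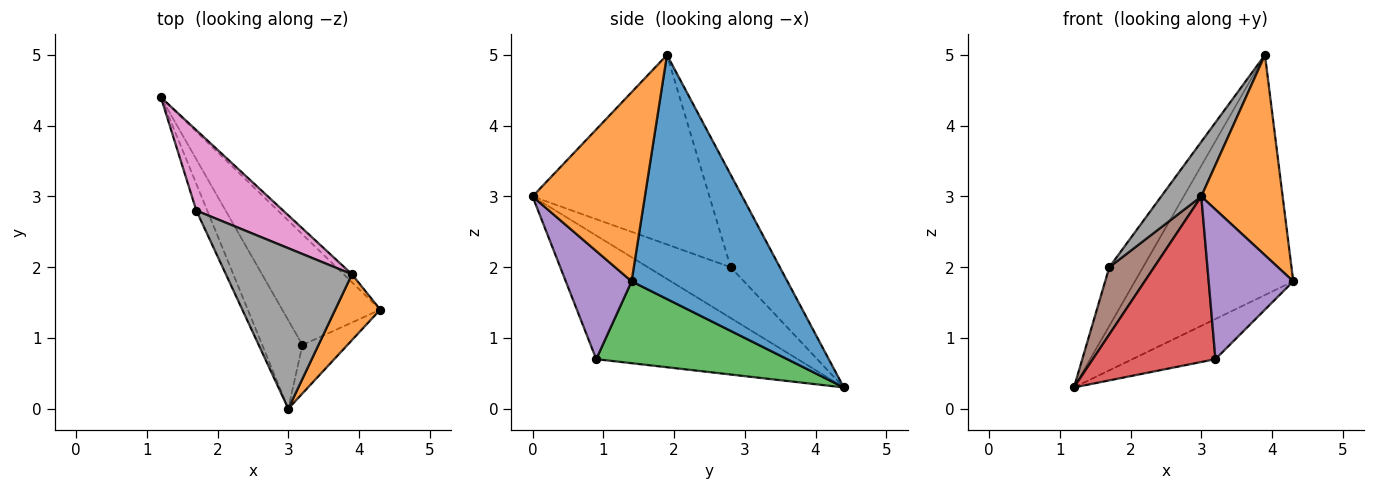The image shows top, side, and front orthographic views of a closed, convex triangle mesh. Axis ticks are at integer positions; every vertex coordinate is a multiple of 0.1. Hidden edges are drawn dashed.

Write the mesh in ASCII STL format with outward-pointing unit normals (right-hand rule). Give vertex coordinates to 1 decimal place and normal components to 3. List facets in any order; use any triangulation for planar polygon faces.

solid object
 facet normal 0.701 0.713 -0.024
  outer loop
   vertex 3.9 1.9 5.0
   vertex 4.3 1.4 1.8
   vertex 1.2 4.4 0.3
  endloop
 endfacet
 facet normal 0.795 -0.576 0.189
  outer loop
   vertex 3.9 1.9 5.0
   vertex 3.0 0.0 3.0
   vertex 4.3 1.4 1.8
  endloop
 endfacet
 facet normal 0.617 0.268 -0.739
  outer loop
   vertex 3.2 0.9 0.7
   vertex 1.2 4.4 0.3
   vertex 4.3 1.4 1.8
  endloop
 endfacet
 facet normal -0.823 -0.501 -0.268
  outer loop
   vertex 3.2 0.9 0.7
   vertex 3.0 0.0 3.0
   vertex 1.2 4.4 0.3
  endloop
 endfacet
 facet normal 0.595 -0.765 -0.247
  outer loop
   vertex 3.2 0.9 0.7
   vertex 4.3 1.4 1.8
   vertex 3.0 0.0 3.0
  endloop
 endfacet
 facet normal -0.864 -0.468 -0.186
  outer loop
   vertex 1.7 2.8 2.0
   vertex 1.2 4.4 0.3
   vertex 3.0 0.0 3.0
  endloop
 endfacet
 facet normal -0.652 0.447 0.612
  outer loop
   vertex 1.7 2.8 2.0
   vertex 3.9 1.9 5.0
   vertex 1.2 4.4 0.3
  endloop
 endfacet
 facet normal -0.818 -0.185 0.544
  outer loop
   vertex 1.7 2.8 2.0
   vertex 3.0 0.0 3.0
   vertex 3.9 1.9 5.0
  endloop
 endfacet
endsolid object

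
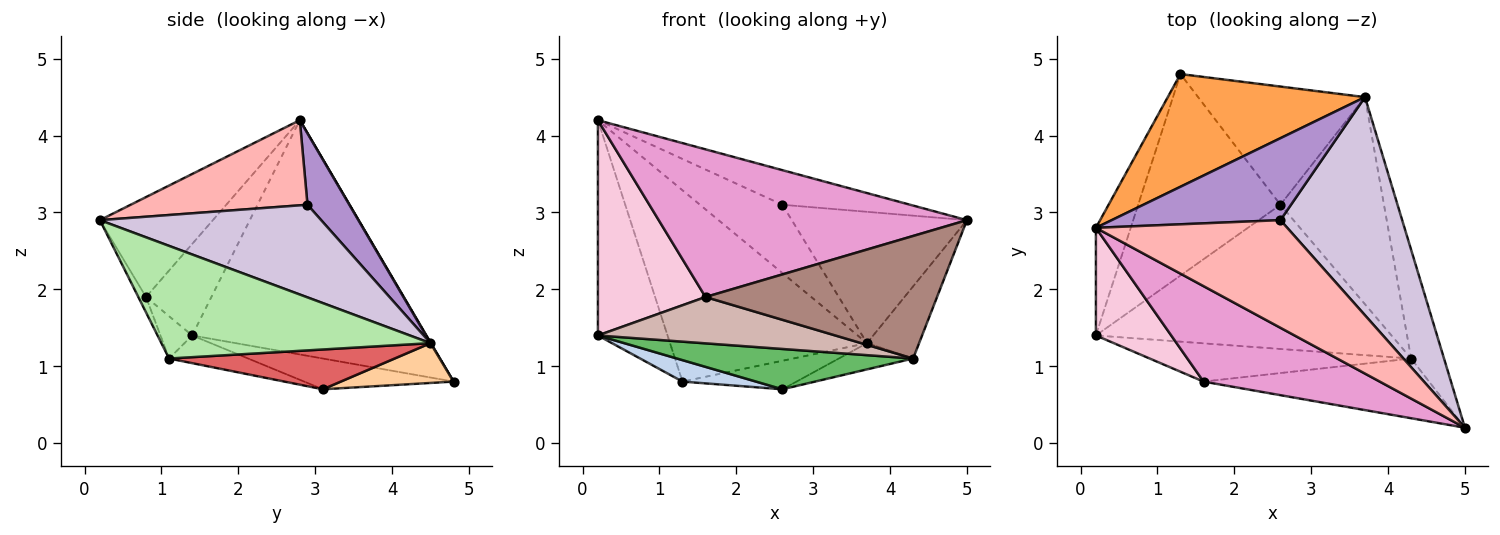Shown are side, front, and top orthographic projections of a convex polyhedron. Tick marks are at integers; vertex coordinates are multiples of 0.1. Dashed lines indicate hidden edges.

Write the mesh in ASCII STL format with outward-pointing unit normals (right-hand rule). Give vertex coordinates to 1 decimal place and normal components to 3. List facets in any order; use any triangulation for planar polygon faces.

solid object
 facet normal -0.949 0.282 -0.141
  outer loop
   vertex 0.2 1.4 1.4
   vertex 0.2 2.8 4.2
   vertex 1.3 4.8 0.8
  endloop
 endfacet
 facet normal -0.210 -0.104 -0.972
  outer loop
   vertex 0.2 1.4 1.4
   vertex 1.3 4.8 0.8
   vertex 2.6 3.1 0.7
  endloop
 endfacet
 facet normal 0.002 0.862 0.507
  outer loop
   vertex 3.7 4.5 1.3
   vertex 1.3 4.8 0.8
   vertex 0.2 2.8 4.2
  endloop
 endfacet
 facet normal 0.226 0.228 -0.947
  outer loop
   vertex 3.7 4.5 1.3
   vertex 2.6 3.1 0.7
   vertex 1.3 4.8 0.8
  endloop
 endfacet
 facet normal -0.090 -0.268 -0.959
  outer loop
   vertex 4.3 1.1 1.1
   vertex 0.2 1.4 1.4
   vertex 2.6 3.1 0.7
  endloop
 endfacet
 facet normal 0.944 0.183 -0.276
  outer loop
   vertex 4.3 1.1 1.1
   vertex 3.7 4.5 1.3
   vertex 5.0 0.2 2.9
  endloop
 endfacet
 facet normal 0.356 0.117 -0.927
  outer loop
   vertex 4.3 1.1 1.1
   vertex 2.6 3.1 0.7
   vertex 3.7 4.5 1.3
  endloop
 endfacet
 facet normal 0.390 0.282 0.877
  outer loop
   vertex 2.6 2.9 3.1
   vertex 0.2 2.8 4.2
   vertex 5.0 0.2 2.9
  endloop
 endfacet
 facet normal 0.309 0.609 0.730
  outer loop
   vertex 2.6 2.9 3.1
   vertex 3.7 4.5 1.3
   vertex 0.2 2.8 4.2
  endloop
 endfacet
 facet normal 0.546 0.432 0.718
  outer loop
   vertex 2.6 2.9 3.1
   vertex 5.0 0.2 2.9
   vertex 3.7 4.5 1.3
  endloop
 endfacet
 facet normal -0.030 -0.899 -0.438
  outer loop
   vertex 1.6 0.8 1.9
   vertex 4.3 1.1 1.1
   vertex 5.0 0.2 2.9
  endloop
 endfacet
 facet normal -0.102 -0.767 -0.633
  outer loop
   vertex 1.6 0.8 1.9
   vertex 0.2 1.4 1.4
   vertex 4.3 1.1 1.1
  endloop
 endfacet
 facet normal -0.294 -0.803 0.519
  outer loop
   vertex 1.6 0.8 1.9
   vertex 5.0 0.2 2.9
   vertex 0.2 2.8 4.2
  endloop
 endfacet
 facet normal -0.477 -0.786 0.393
  outer loop
   vertex 1.6 0.8 1.9
   vertex 0.2 2.8 4.2
   vertex 0.2 1.4 1.4
  endloop
 endfacet
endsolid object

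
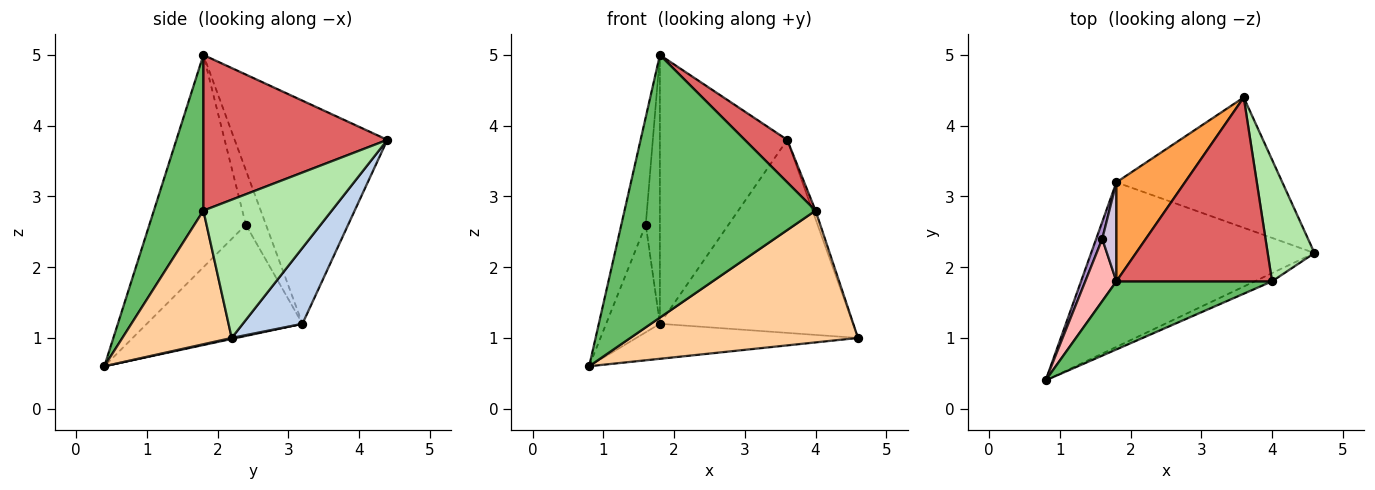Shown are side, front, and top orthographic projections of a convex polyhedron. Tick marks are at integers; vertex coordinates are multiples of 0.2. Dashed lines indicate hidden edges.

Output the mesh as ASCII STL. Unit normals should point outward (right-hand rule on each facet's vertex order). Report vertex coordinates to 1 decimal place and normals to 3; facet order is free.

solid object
 facet normal 0.004 0.208 -0.978
  outer loop
   vertex 1.8 3.2 1.2
   vertex 4.6 2.2 1.0
   vertex 0.8 0.4 0.6
  endloop
 endfacet
 facet normal 0.248 0.803 -0.542
  outer loop
   vertex 1.8 3.2 1.2
   vertex 3.6 4.4 3.8
   vertex 4.6 2.2 1.0
  endloop
 endfacet
 facet normal -0.747 0.623 0.230
  outer loop
   vertex 1.8 3.2 1.2
   vertex 1.8 1.8 5.0
   vertex 3.6 4.4 3.8
  endloop
 endfacet
 facet normal 0.432 -0.900 -0.056
  outer loop
   vertex 4.0 1.8 2.8
   vertex 0.8 0.4 0.6
   vertex 4.6 2.2 1.0
  endloop
 endfacet
 facet normal 0.243 -0.939 0.243
  outer loop
   vertex 4.0 1.8 2.8
   vertex 1.8 1.8 5.0
   vertex 0.8 0.4 0.6
  endloop
 endfacet
 facet normal 0.947 0.022 0.321
  outer loop
   vertex 4.0 1.8 2.8
   vertex 4.6 2.2 1.0
   vertex 3.6 4.4 3.8
  endloop
 endfacet
 facet normal 0.698 -0.161 0.698
  outer loop
   vertex 4.0 1.8 2.8
   vertex 3.6 4.4 3.8
   vertex 1.8 1.8 5.0
  endloop
 endfacet
 facet normal -0.960 0.243 0.141
  outer loop
   vertex 1.6 2.4 2.6
   vertex 0.8 0.4 0.6
   vertex 1.8 1.8 5.0
  endloop
 endfacet
 facet normal -0.944 0.326 0.051
  outer loop
   vertex 1.6 2.4 2.6
   vertex 1.8 3.2 1.2
   vertex 0.8 0.4 0.6
  endloop
 endfacet
 facet normal -0.800 0.563 0.207
  outer loop
   vertex 1.6 2.4 2.6
   vertex 1.8 1.8 5.0
   vertex 1.8 3.2 1.2
  endloop
 endfacet
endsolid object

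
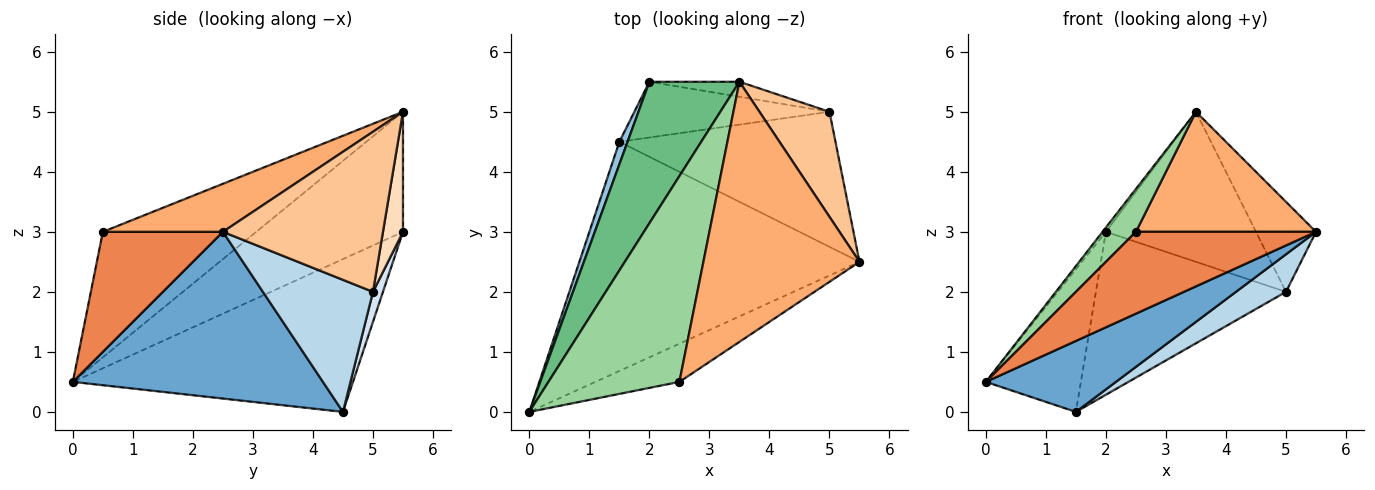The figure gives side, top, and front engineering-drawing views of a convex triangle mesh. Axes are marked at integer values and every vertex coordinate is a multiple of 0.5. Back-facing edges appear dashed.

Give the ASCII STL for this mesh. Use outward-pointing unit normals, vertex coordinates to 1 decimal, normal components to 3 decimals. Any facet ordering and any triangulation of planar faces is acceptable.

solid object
 facet normal 0.494 -0.257 -0.830
  outer loop
   vertex 1.5 4.5 0.0
   vertex 5.5 2.5 3.0
   vertex 0.0 0.0 0.5
  endloop
 endfacet
 facet normal -0.946 0.321 0.051
  outer loop
   vertex 1.5 4.5 0.0
   vertex 0.0 0.0 0.5
   vertex 2.0 5.5 3.0
  endloop
 endfacet
 facet normal 0.507 -0.231 -0.830
  outer loop
   vertex 5.0 5.0 2.0
   vertex 5.5 2.5 3.0
   vertex 1.5 4.5 0.0
  endloop
 endfacet
 facet normal 0.050 0.945 -0.323
  outer loop
   vertex 5.0 5.0 2.0
   vertex 1.5 4.5 0.0
   vertex 2.0 5.5 3.0
  endloop
 endfacet
 facet normal 0.517 -0.776 -0.362
  outer loop
   vertex 2.5 0.5 3.0
   vertex 0.0 0.0 0.5
   vertex 5.5 2.5 3.0
  endloop
 endfacet
 facet normal 0.269 -0.404 0.874
  outer loop
   vertex 3.5 5.5 5.0
   vertex 2.5 0.5 3.0
   vertex 5.5 2.5 3.0
  endloop
 endfacet
 facet normal 0.866 0.325 0.379
  outer loop
   vertex 3.5 5.5 5.0
   vertex 5.5 2.5 3.0
   vertex 5.0 5.0 2.0
  endloop
 endfacet
 facet normal 0.132 0.986 -0.099
  outer loop
   vertex 3.5 5.5 5.0
   vertex 5.0 5.0 2.0
   vertex 2.0 5.5 3.0
  endloop
 endfacet
 facet normal -0.800 0.018 0.600
  outer loop
   vertex 3.5 5.5 5.0
   vertex 2.0 5.5 3.0
   vertex 0.0 0.0 0.5
  endloop
 endfacet
 facet normal -0.684 -0.149 0.714
  outer loop
   vertex 3.5 5.5 5.0
   vertex 0.0 0.0 0.5
   vertex 2.5 0.5 3.0
  endloop
 endfacet
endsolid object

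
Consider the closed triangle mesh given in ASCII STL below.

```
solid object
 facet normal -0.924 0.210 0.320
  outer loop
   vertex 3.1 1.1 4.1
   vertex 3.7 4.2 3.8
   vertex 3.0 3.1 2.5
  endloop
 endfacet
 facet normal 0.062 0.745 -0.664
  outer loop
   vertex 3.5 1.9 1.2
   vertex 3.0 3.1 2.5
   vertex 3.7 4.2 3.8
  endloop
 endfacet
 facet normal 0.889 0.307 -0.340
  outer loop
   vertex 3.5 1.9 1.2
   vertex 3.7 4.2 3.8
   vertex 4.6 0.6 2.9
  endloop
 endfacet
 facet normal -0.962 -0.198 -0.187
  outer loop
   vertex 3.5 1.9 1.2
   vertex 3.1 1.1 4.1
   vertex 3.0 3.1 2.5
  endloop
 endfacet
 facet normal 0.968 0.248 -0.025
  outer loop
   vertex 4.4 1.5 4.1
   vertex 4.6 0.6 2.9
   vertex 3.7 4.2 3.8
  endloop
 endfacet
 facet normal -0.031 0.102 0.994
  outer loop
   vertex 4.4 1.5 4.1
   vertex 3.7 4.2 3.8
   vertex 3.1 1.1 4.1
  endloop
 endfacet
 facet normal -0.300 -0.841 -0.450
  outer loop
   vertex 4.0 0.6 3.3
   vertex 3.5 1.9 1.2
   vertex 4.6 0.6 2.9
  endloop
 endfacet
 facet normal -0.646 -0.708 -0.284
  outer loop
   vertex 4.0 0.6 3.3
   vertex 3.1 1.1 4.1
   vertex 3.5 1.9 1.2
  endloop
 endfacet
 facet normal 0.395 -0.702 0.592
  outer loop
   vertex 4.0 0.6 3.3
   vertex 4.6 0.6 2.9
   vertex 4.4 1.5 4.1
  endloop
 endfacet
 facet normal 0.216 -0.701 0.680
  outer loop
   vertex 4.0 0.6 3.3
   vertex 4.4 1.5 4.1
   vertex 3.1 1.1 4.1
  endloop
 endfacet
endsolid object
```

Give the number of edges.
15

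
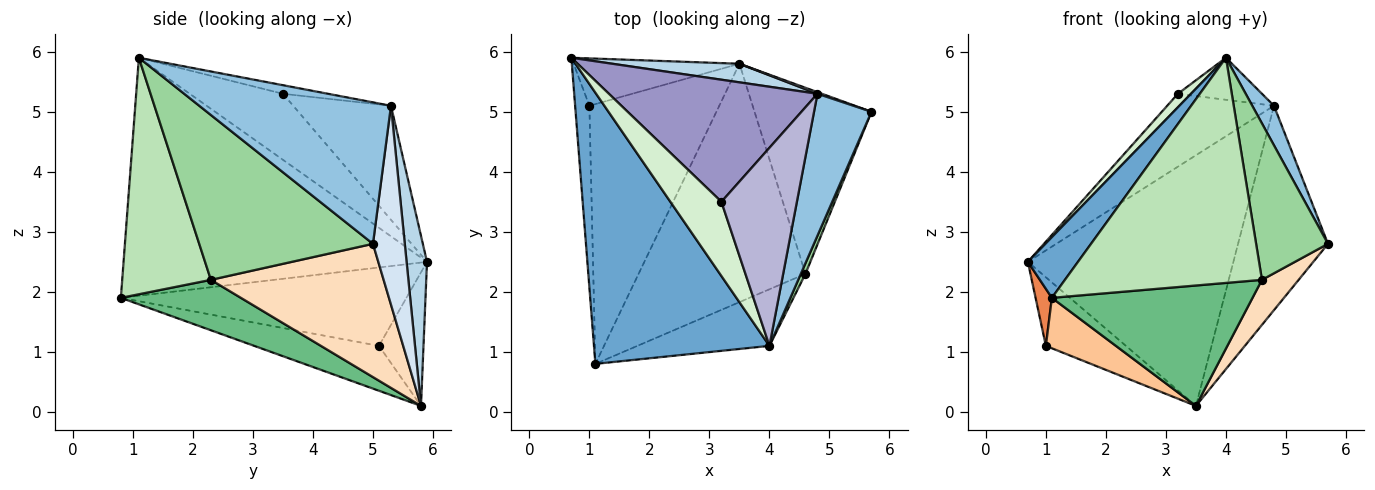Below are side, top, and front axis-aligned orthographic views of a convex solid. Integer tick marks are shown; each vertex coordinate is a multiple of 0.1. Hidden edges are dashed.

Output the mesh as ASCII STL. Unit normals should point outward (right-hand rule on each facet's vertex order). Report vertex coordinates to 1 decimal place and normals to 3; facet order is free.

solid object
 facet normal -0.798 -0.132 0.588
  outer loop
   vertex 4.0 1.1 5.9
   vertex 0.7 5.9 2.5
   vertex 1.1 0.8 1.9
  endloop
 endfacet
 facet normal 0.921 -0.104 0.374
  outer loop
   vertex 4.8 5.3 5.1
   vertex 4.0 1.1 5.9
   vertex 5.7 5.0 2.8
  endloop
 endfacet
 facet normal 0.099 0.992 0.074
  outer loop
   vertex 4.8 5.3 5.1
   vertex 3.5 5.8 0.1
   vertex 0.7 5.9 2.5
  endloop
 endfacet
 facet normal 0.334 0.943 0.008
  outer loop
   vertex 4.8 5.3 5.1
   vertex 5.7 5.0 2.8
   vertex 3.5 5.8 0.1
  endloop
 endfacet
 facet normal -0.982 -0.056 -0.178
  outer loop
   vertex 1.0 5.1 1.1
   vertex 1.1 0.8 1.9
   vertex 0.7 5.9 2.5
  endloop
 endfacet
 facet normal -0.416 0.748 -0.517
  outer loop
   vertex 1.0 5.1 1.1
   vertex 0.7 5.9 2.5
   vertex 3.5 5.8 0.1
  endloop
 endfacet
 facet normal -0.321 -0.180 -0.930
  outer loop
   vertex 1.0 5.1 1.1
   vertex 3.5 5.8 0.1
   vertex 1.1 0.8 1.9
  endloop
 endfacet
 facet normal 0.742 -0.158 -0.651
  outer loop
   vertex 4.6 2.3 2.2
   vertex 3.5 5.8 0.1
   vertex 5.7 5.0 2.8
  endloop
 endfacet
 facet normal 0.260 -0.435 -0.862
  outer loop
   vertex 4.6 2.3 2.2
   vertex 1.1 0.8 1.9
   vertex 3.5 5.8 0.1
  endloop
 endfacet
 facet normal 0.924 -0.382 0.026
  outer loop
   vertex 4.6 2.3 2.2
   vertex 5.7 5.0 2.8
   vertex 4.0 1.1 5.9
  endloop
 endfacet
 facet normal 0.400 -0.889 -0.223
  outer loop
   vertex 4.6 2.3 2.2
   vertex 4.0 1.1 5.9
   vertex 1.1 0.8 1.9
  endloop
 endfacet
 facet normal -0.786 -0.110 0.608
  outer loop
   vertex 3.2 3.5 5.3
   vertex 0.7 5.9 2.5
   vertex 4.0 1.1 5.9
  endloop
 endfacet
 facet normal -0.425 0.464 0.777
  outer loop
   vertex 3.2 3.5 5.3
   vertex 4.8 5.3 5.1
   vertex 0.7 5.9 2.5
  endloop
 endfacet
 facet normal -0.110 0.206 0.972
  outer loop
   vertex 3.2 3.5 5.3
   vertex 4.0 1.1 5.9
   vertex 4.8 5.3 5.1
  endloop
 endfacet
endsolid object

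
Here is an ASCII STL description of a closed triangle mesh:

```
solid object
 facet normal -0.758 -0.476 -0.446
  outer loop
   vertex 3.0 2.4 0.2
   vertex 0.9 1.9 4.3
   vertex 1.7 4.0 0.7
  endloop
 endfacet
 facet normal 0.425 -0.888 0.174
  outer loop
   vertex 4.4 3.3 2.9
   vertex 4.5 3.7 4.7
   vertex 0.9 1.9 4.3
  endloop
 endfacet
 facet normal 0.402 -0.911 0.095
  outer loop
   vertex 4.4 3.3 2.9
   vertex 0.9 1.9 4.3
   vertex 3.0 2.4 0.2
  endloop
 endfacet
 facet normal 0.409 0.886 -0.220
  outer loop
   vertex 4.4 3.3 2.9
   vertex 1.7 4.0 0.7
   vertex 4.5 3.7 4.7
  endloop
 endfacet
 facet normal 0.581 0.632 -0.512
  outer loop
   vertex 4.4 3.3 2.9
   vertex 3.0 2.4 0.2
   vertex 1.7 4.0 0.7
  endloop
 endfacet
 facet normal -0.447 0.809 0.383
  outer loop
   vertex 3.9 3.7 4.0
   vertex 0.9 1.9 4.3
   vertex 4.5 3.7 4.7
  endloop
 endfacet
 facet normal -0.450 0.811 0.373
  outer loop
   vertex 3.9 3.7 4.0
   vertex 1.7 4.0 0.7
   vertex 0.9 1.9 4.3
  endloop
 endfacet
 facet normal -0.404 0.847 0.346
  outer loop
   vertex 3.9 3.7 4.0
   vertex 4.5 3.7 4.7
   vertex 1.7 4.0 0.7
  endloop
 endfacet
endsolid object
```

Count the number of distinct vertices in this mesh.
6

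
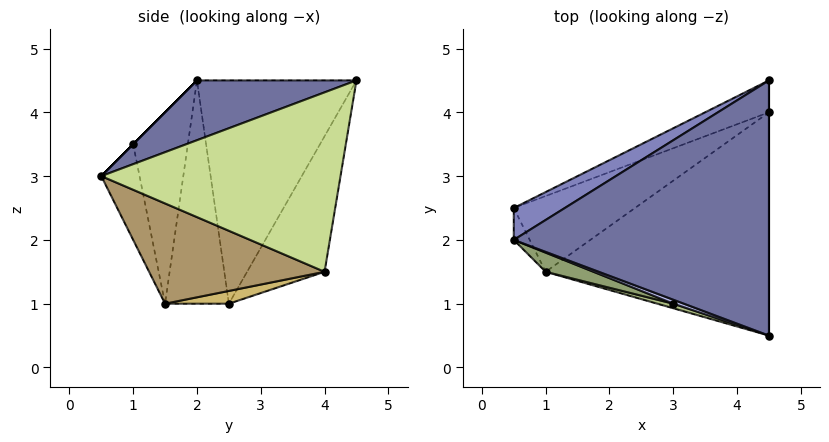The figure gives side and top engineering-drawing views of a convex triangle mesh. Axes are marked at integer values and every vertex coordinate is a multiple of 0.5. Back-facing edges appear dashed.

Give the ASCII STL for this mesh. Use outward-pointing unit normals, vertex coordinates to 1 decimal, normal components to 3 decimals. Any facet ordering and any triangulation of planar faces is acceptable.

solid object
 facet normal 0.214 -0.343 0.915
  outer loop
   vertex 4.5 0.5 3.0
   vertex 4.5 4.5 4.5
   vertex 0.5 2.0 4.5
  endloop
 endfacet
 facet normal -0.526 0.842 0.120
  outer loop
   vertex 0.5 2.5 1.0
   vertex 0.5 2.0 4.5
   vertex 4.5 4.5 4.5
  endloop
 endfacet
 facet normal -0.893 -0.446 -0.064
  outer loop
   vertex 0.5 2.5 1.0
   vertex 1.0 1.5 1.0
   vertex 0.5 2.0 4.5
  endloop
 endfacet
 facet normal 0.000 -0.707 0.707
  outer loop
   vertex 3.0 1.0 3.5
   vertex 4.5 0.5 3.0
   vertex 0.5 2.0 4.5
  endloop
 endfacet
 facet normal -0.341 -0.936 0.085
  outer loop
   vertex 3.0 1.0 3.5
   vertex 0.5 2.0 4.5
   vertex 1.0 1.5 1.0
  endloop
 endfacet
 facet normal -0.301 -0.952 0.050
  outer loop
   vertex 3.0 1.0 3.5
   vertex 1.0 1.5 1.0
   vertex 4.5 0.5 3.0
  endloop
 endfacet
 facet normal 1.000 0.000 0.000
  outer loop
   vertex 4.5 4.0 1.5
   vertex 4.5 4.5 4.5
   vertex 4.5 0.5 3.0
  endloop
 endfacet
 facet normal -0.330 0.931 -0.155
  outer loop
   vertex 4.5 4.0 1.5
   vertex 0.5 2.5 1.0
   vertex 4.5 4.5 4.5
  endloop
 endfacet
 facet normal 0.381 -0.364 -0.850
  outer loop
   vertex 4.5 4.0 1.5
   vertex 4.5 0.5 3.0
   vertex 1.0 1.5 1.0
  endloop
 endfacet
 facet normal 0.105 0.052 -0.993
  outer loop
   vertex 4.5 4.0 1.5
   vertex 1.0 1.5 1.0
   vertex 0.5 2.5 1.0
  endloop
 endfacet
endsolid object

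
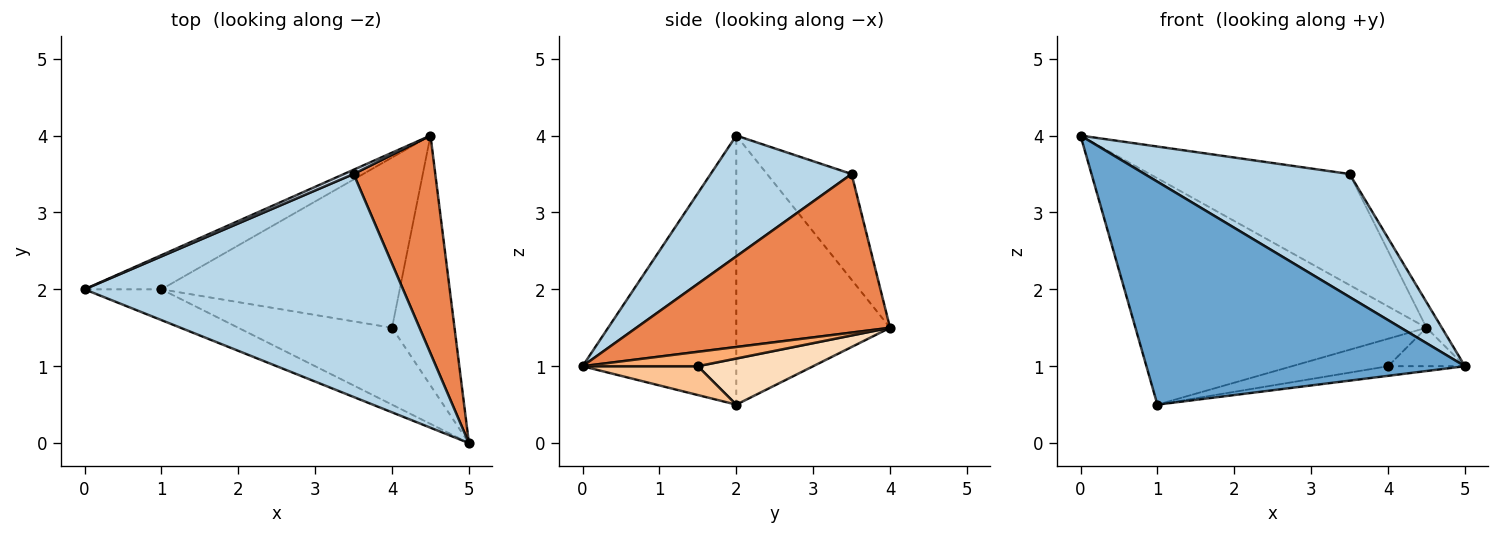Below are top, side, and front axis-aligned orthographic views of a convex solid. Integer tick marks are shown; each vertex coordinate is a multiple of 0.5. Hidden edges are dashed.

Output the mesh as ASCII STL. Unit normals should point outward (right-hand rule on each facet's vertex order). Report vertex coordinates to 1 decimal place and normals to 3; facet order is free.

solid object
 facet normal -0.431 -0.894 -0.123
  outer loop
   vertex 1.0 2.0 0.5
   vertex 5.0 0.0 1.0
   vertex 0.0 2.0 4.0
  endloop
 endfacet
 facet normal -0.463 0.876 -0.132
  outer loop
   vertex 1.0 2.0 0.5
   vertex 0.0 2.0 4.0
   vertex 4.5 4.0 1.5
  endloop
 endfacet
 facet normal 0.315 -0.458 0.831
  outer loop
   vertex 3.5 3.5 3.5
   vertex 0.0 2.0 4.0
   vertex 5.0 0.0 1.0
  endloop
 endfacet
 facet normal -0.389 0.920 0.035
  outer loop
   vertex 3.5 3.5 3.5
   vertex 4.5 4.0 1.5
   vertex 0.0 2.0 4.0
  endloop
 endfacet
 facet normal 0.888 0.054 0.457
  outer loop
   vertex 3.5 3.5 3.5
   vertex 5.0 0.0 1.0
   vertex 4.5 4.0 1.5
  endloop
 endfacet
 facet normal 0.222 0.148 -0.964
  outer loop
   vertex 4.0 1.5 1.0
   vertex 4.5 4.0 1.5
   vertex 5.0 0.0 1.0
  endloop
 endfacet
 facet normal 0.183 0.122 -0.976
  outer loop
   vertex 4.0 1.5 1.0
   vertex 5.0 0.0 1.0
   vertex 1.0 2.0 0.5
  endloop
 endfacet
 facet normal 0.188 0.156 -0.970
  outer loop
   vertex 4.0 1.5 1.0
   vertex 1.0 2.0 0.5
   vertex 4.5 4.0 1.5
  endloop
 endfacet
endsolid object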